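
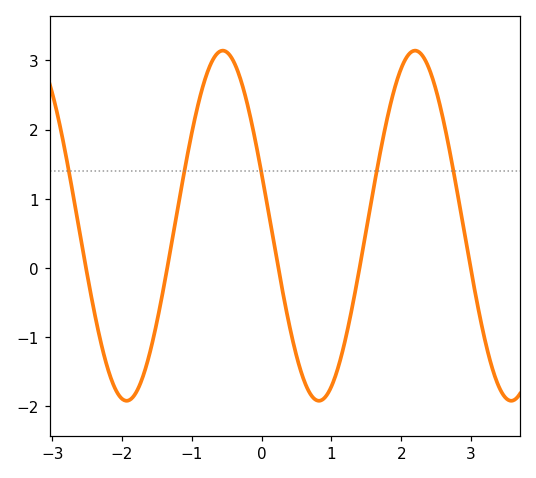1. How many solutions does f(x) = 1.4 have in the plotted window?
5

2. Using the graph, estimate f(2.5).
2.57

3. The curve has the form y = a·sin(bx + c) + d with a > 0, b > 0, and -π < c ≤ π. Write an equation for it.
y = 2.53sin(2.28x + 2.84) + 0.61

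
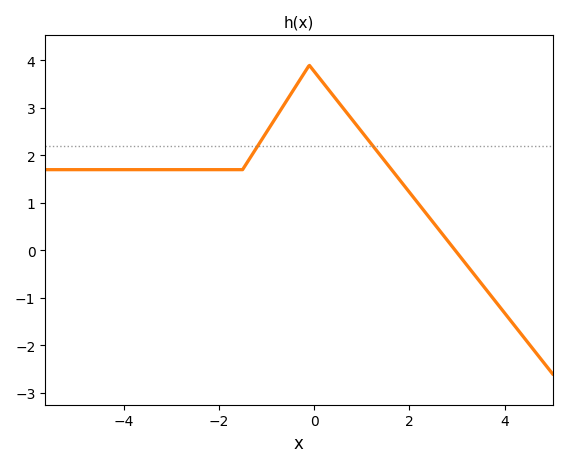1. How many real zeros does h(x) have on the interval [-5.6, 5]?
1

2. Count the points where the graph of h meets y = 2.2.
2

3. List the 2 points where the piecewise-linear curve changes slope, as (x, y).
(-1.5, 1.7); (-0.1, 3.9)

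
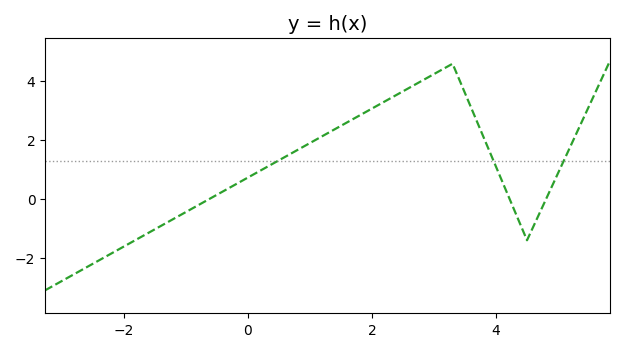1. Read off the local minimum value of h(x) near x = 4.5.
-1.4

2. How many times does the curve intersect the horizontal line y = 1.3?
3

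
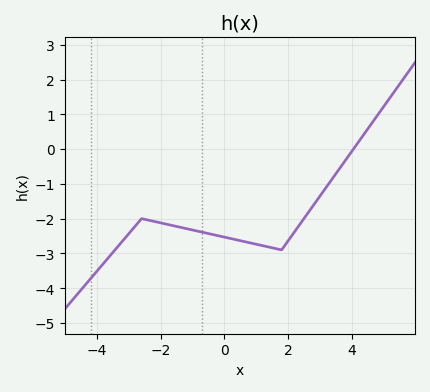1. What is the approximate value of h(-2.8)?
-2.2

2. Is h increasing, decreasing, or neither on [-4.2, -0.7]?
neither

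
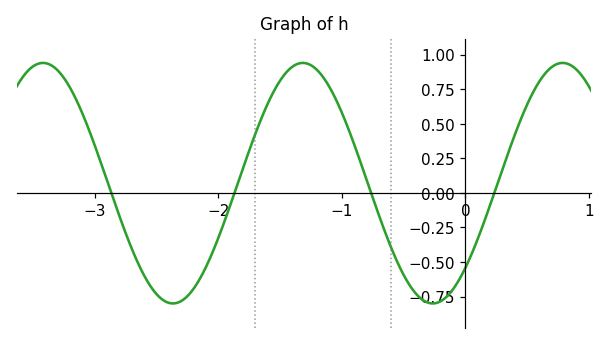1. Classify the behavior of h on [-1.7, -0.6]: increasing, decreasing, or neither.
neither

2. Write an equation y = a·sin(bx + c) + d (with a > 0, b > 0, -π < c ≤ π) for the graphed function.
y = 0.87sin(3x - 0.78) + 0.07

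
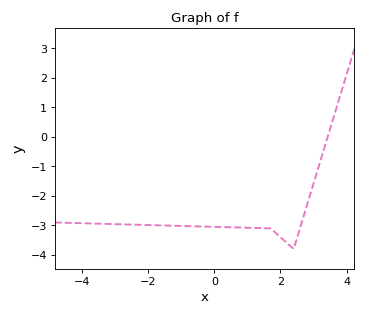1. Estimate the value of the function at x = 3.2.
-0.842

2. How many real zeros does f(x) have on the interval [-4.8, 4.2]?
1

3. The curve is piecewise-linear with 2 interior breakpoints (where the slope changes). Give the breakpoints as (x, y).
(1.7, -3.1); (2.4, -3.8)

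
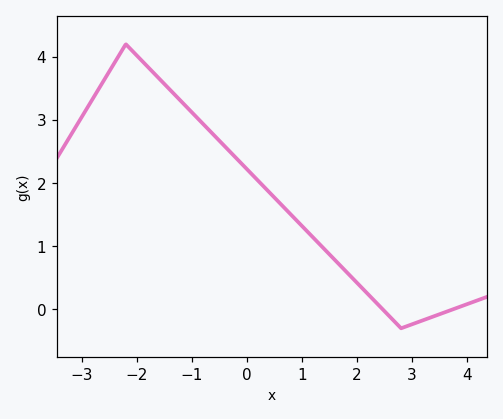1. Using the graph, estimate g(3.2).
-0.172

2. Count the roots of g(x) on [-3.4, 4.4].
2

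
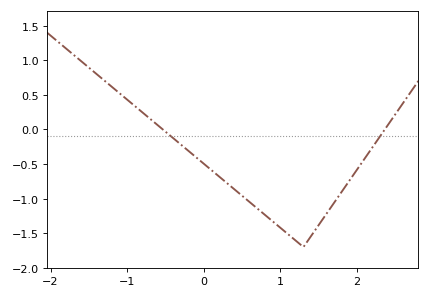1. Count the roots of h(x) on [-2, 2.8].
2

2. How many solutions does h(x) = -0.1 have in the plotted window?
2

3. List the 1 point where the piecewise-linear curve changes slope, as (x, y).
(1.3, -1.7)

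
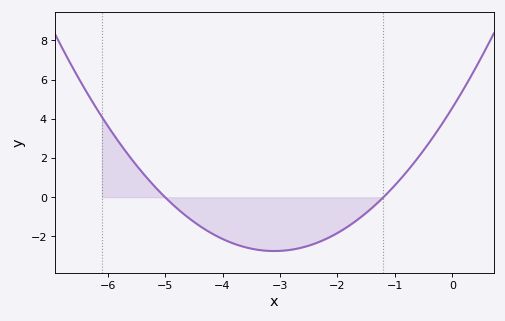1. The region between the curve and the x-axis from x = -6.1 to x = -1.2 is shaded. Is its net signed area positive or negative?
negative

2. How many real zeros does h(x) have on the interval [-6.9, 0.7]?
2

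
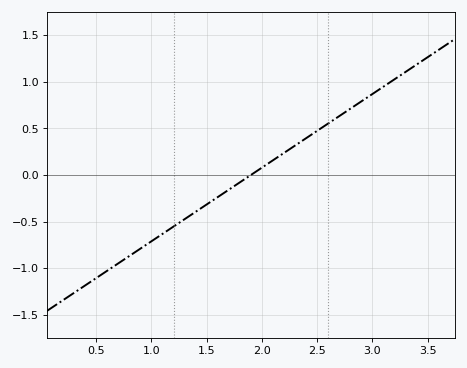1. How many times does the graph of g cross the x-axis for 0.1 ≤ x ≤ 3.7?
1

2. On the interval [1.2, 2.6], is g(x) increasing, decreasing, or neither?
increasing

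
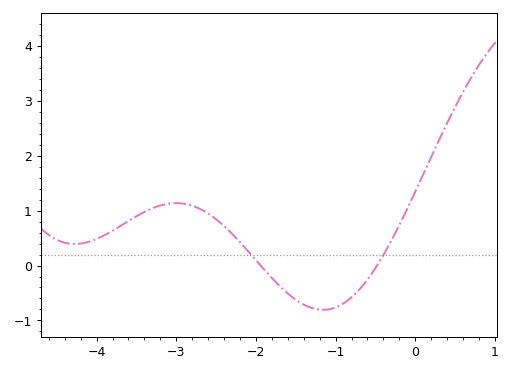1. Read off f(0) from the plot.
1.3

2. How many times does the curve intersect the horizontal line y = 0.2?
2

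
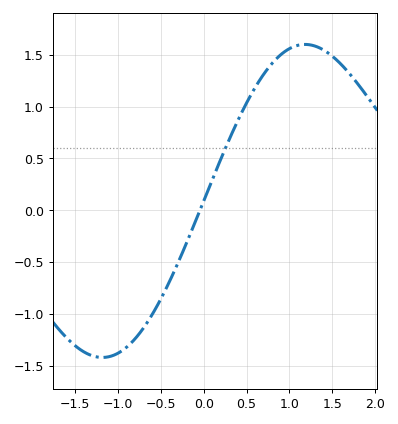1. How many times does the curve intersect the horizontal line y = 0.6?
1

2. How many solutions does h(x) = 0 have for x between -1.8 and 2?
1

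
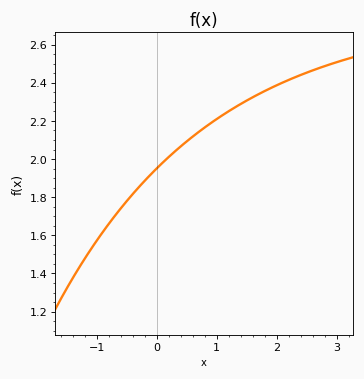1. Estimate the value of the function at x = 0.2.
2.01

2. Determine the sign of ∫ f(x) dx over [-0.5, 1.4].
positive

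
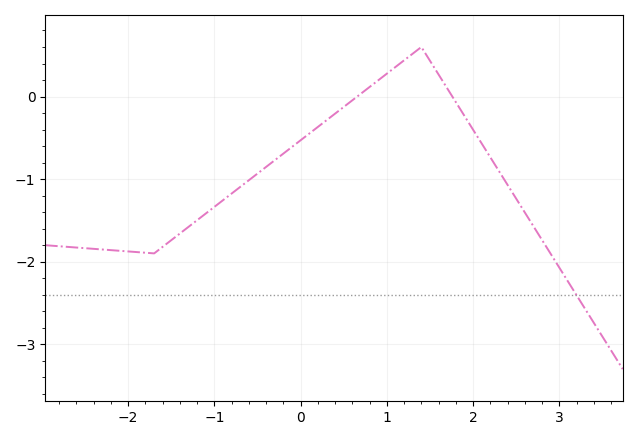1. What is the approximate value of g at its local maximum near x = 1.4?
0.598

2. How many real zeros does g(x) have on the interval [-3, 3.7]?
2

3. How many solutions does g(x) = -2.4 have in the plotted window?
1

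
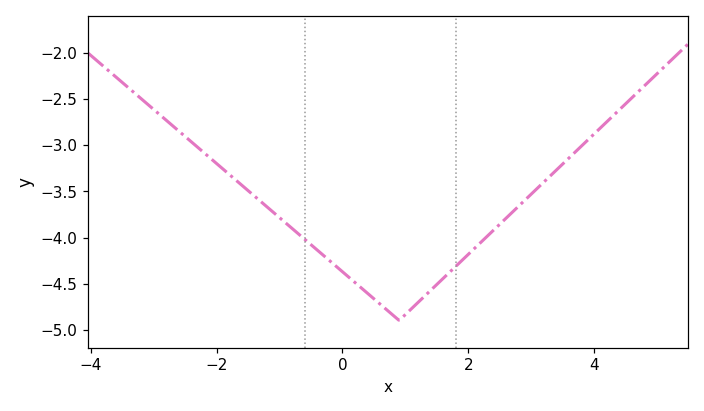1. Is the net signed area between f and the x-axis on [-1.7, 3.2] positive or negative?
negative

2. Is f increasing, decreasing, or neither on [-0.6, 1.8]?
neither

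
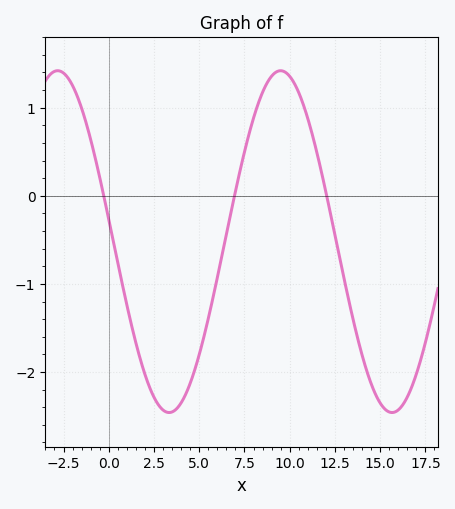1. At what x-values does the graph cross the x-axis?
-0.5, 7, 12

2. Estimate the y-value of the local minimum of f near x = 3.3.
-2.5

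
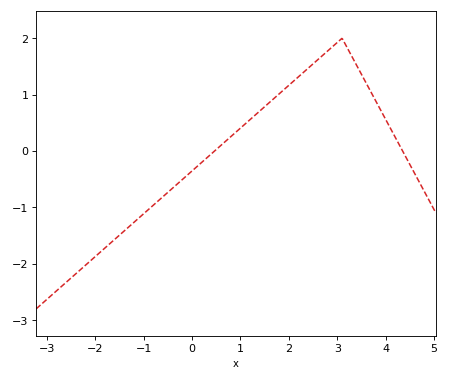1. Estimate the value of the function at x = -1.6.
-1.6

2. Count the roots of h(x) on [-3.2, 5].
2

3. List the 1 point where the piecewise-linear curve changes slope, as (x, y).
(3.1, 2)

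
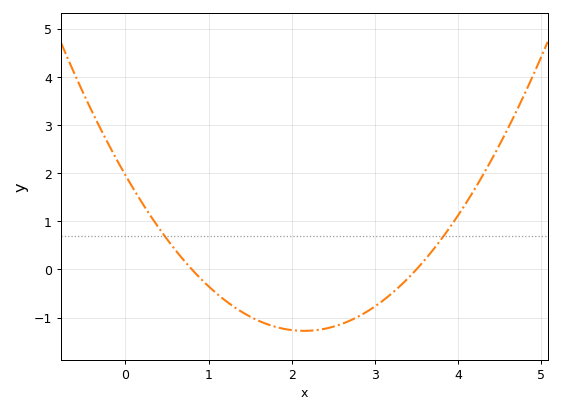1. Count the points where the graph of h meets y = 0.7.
2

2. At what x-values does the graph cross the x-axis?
0.8, 3.5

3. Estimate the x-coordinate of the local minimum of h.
2.15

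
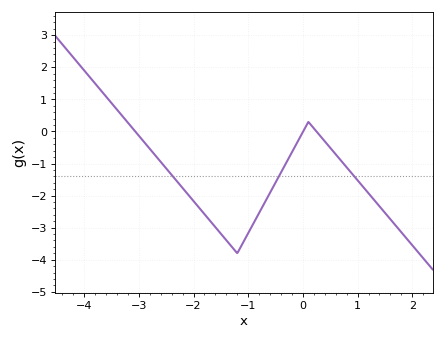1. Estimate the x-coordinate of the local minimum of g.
-1.2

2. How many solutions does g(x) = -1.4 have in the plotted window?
3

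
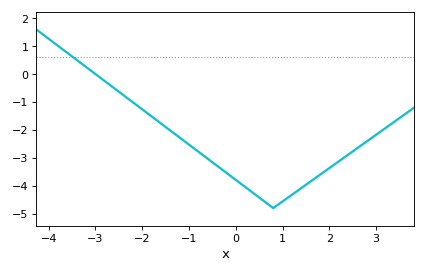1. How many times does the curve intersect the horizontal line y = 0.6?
1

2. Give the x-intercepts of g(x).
-3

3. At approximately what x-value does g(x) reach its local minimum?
0.8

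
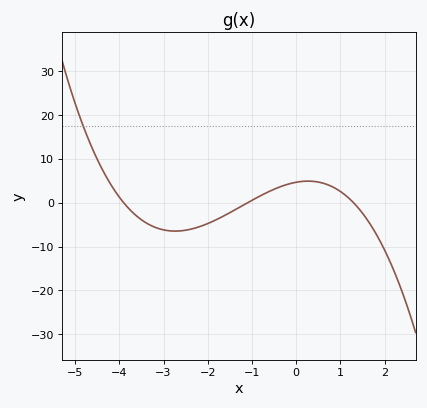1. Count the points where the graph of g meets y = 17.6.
1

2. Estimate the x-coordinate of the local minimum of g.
-2.8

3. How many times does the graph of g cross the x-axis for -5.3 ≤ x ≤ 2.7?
3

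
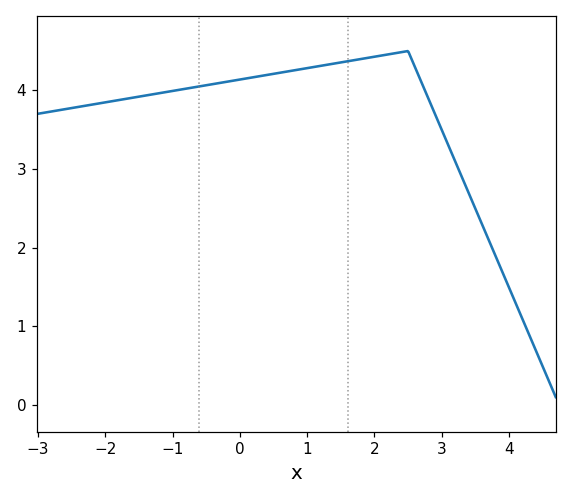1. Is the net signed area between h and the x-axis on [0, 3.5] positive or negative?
positive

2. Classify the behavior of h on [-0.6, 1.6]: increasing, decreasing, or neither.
increasing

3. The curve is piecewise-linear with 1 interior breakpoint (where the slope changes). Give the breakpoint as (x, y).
(2.5, 4.5)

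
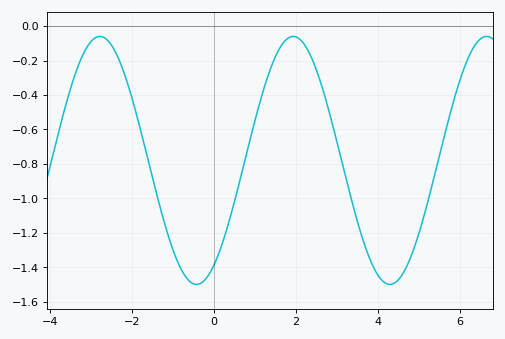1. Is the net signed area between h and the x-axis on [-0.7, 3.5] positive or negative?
negative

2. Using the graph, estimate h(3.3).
-0.96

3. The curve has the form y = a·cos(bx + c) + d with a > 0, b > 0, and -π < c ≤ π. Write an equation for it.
y = 0.72cos(1.3x - 2.6) - 0.78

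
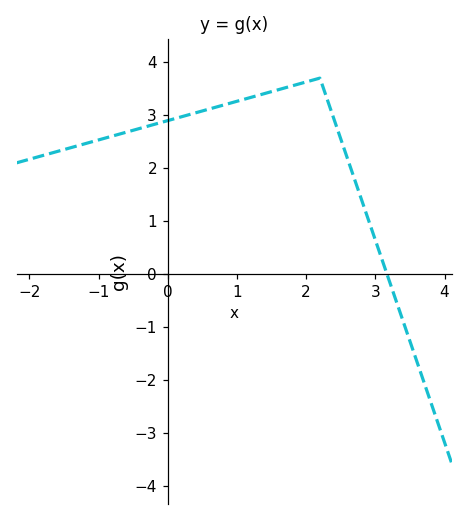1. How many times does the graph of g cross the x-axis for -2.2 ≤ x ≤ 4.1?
1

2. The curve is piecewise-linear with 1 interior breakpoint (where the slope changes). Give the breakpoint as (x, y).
(2.2, 3.7)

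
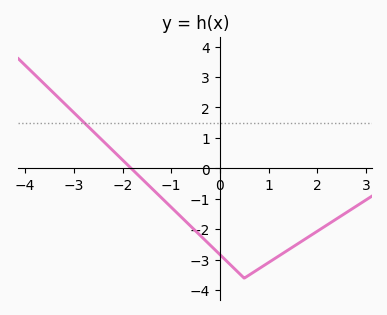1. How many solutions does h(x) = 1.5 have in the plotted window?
1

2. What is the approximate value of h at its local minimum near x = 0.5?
-3.6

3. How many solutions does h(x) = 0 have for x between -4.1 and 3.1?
1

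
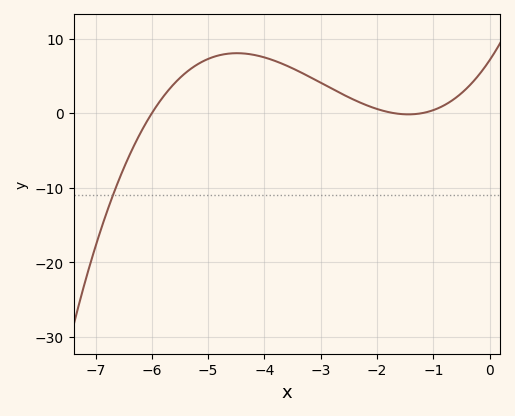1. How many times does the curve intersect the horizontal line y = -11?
1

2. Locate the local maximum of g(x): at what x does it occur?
-4.4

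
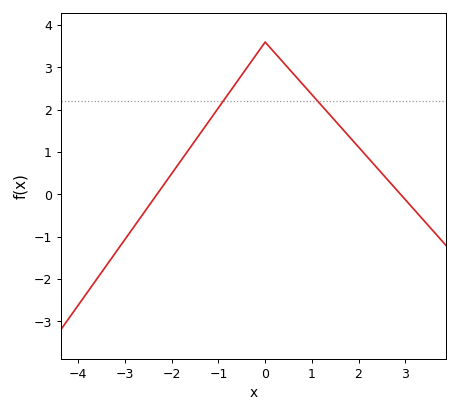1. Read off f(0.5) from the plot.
2.98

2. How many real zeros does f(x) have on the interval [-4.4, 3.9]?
2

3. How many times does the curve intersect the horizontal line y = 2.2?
2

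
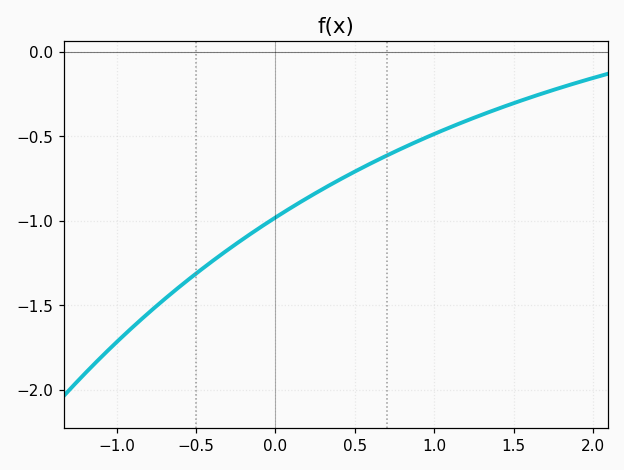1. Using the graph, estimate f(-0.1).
-1.04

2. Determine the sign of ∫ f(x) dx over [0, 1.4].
negative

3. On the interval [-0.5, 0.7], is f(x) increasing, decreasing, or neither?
increasing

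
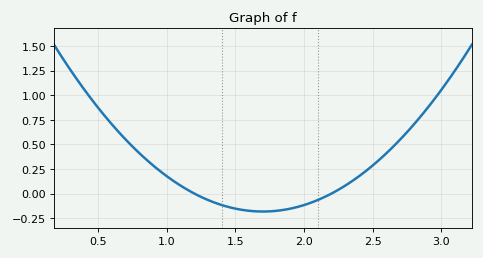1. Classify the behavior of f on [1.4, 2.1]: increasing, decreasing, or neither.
neither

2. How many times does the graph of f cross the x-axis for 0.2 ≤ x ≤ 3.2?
2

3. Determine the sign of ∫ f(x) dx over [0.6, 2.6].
positive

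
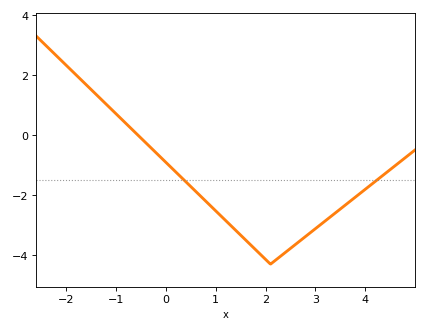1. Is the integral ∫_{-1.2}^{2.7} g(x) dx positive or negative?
negative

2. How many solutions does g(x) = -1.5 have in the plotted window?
2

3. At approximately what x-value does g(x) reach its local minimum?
2.1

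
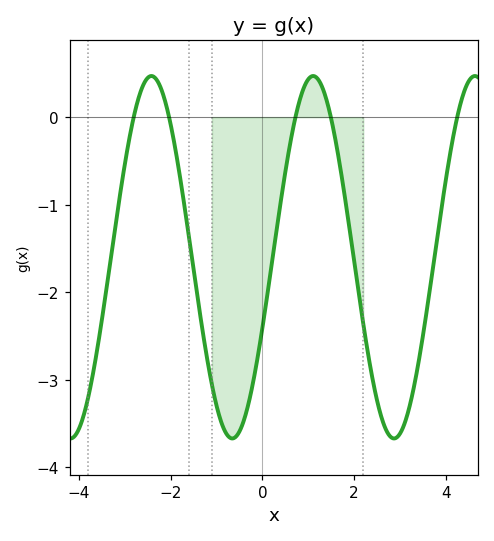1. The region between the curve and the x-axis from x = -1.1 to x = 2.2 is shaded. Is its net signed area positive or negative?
negative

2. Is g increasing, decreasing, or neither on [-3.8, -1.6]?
neither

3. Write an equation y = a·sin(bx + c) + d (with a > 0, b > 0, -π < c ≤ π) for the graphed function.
y = 2.07sin(1.78x - 0.402) - 1.6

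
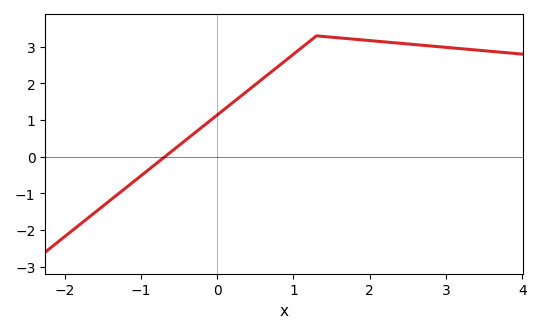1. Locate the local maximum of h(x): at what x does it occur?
1.3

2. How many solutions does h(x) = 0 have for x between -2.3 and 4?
1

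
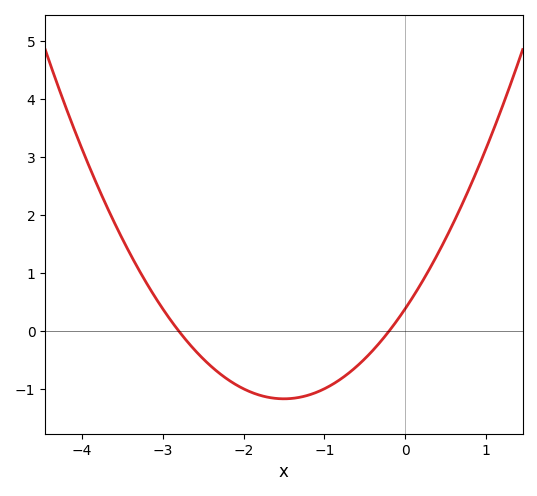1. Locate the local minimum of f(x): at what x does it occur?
-1.5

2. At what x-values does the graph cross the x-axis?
-2.8, -0.2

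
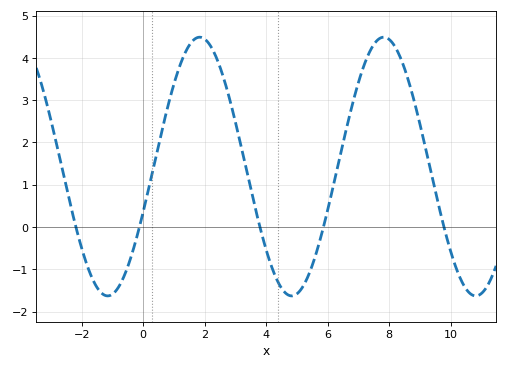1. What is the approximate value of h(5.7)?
-0.442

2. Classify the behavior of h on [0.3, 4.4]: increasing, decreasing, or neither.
neither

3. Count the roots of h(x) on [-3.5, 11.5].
5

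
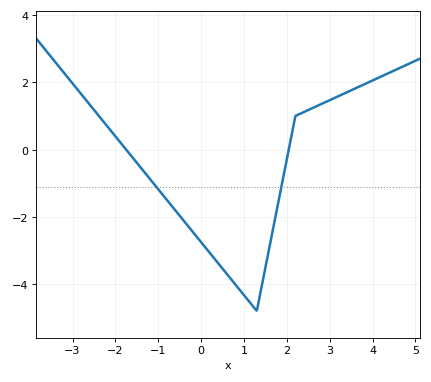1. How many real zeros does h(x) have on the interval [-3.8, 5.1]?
2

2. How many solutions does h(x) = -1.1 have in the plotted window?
2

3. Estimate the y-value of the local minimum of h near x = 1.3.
-4.8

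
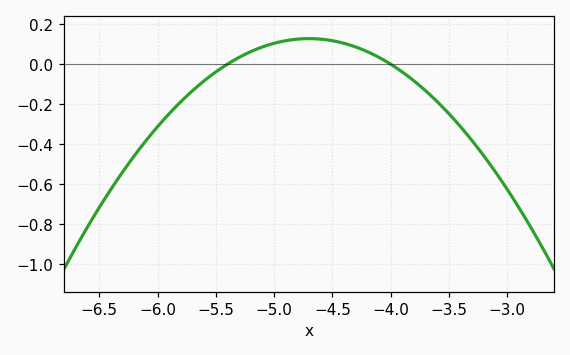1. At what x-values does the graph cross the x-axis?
-5.4, -4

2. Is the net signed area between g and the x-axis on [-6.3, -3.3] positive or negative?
negative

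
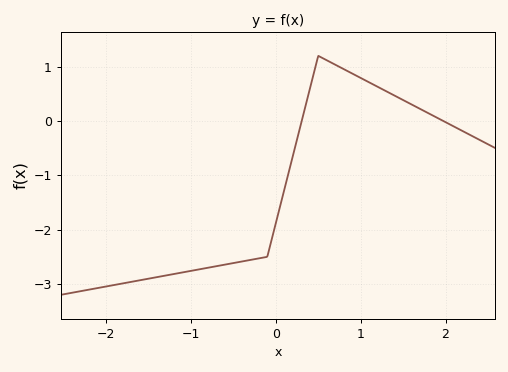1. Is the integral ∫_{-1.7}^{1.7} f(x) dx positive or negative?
negative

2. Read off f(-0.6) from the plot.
-2.64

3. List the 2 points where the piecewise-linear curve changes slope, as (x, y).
(-0.1, -2.5); (0.5, 1.2)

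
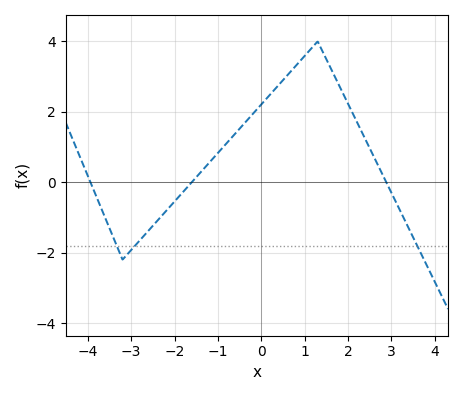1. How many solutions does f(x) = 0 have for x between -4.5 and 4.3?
3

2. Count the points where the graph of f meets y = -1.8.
3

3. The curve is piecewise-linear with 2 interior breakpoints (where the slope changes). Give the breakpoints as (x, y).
(-3.2, -2.2); (1.3, 4)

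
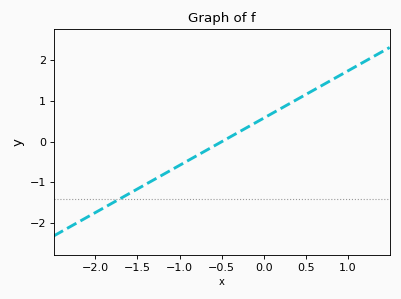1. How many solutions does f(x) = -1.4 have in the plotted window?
1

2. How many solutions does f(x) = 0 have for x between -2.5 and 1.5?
1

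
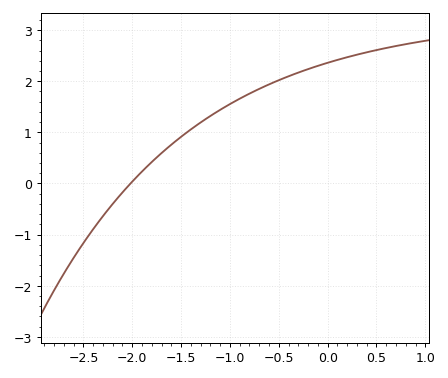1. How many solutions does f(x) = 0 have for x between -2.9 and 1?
1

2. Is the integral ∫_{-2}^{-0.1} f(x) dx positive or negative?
positive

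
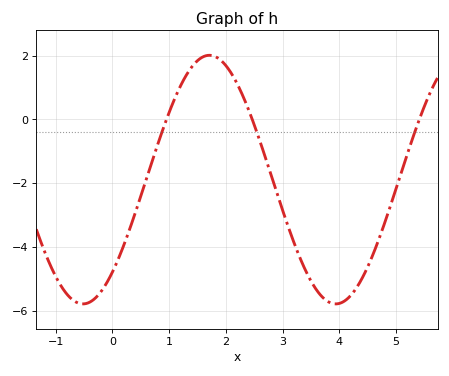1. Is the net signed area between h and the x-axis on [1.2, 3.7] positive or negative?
negative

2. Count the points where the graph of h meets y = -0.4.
3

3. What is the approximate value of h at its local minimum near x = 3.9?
-5.8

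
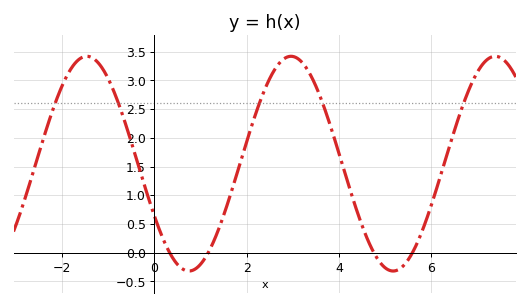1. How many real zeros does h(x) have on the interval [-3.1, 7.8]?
4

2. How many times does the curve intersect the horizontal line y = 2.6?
5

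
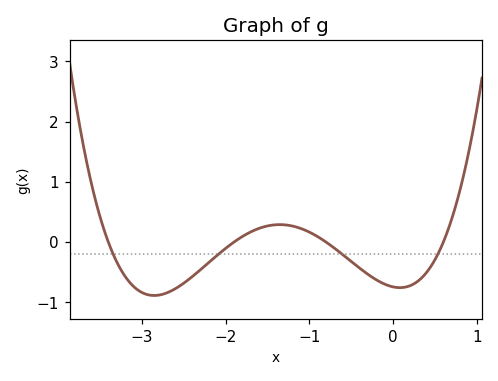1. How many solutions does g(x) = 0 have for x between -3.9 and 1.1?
4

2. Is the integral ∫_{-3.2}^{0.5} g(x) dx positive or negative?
negative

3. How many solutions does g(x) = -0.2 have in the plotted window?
4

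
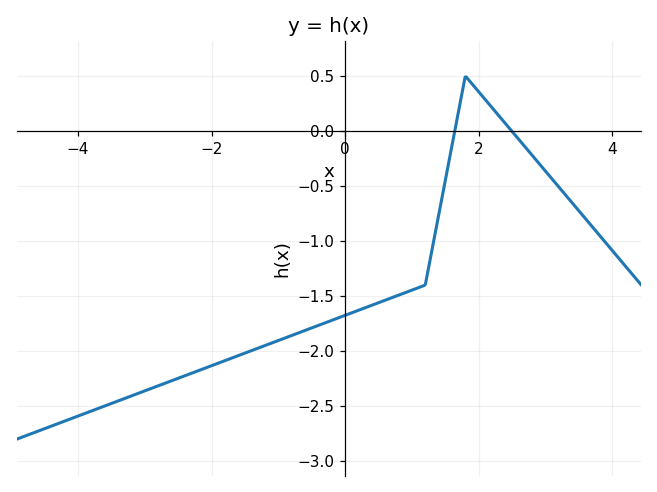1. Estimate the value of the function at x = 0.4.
-1.6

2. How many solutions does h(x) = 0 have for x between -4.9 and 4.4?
2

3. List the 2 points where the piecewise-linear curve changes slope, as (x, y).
(1.2, -1.4); (1.8, 0.5)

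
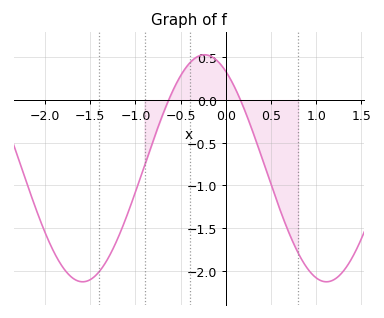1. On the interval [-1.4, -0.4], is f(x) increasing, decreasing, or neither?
increasing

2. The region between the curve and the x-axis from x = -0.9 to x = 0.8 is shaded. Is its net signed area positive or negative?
negative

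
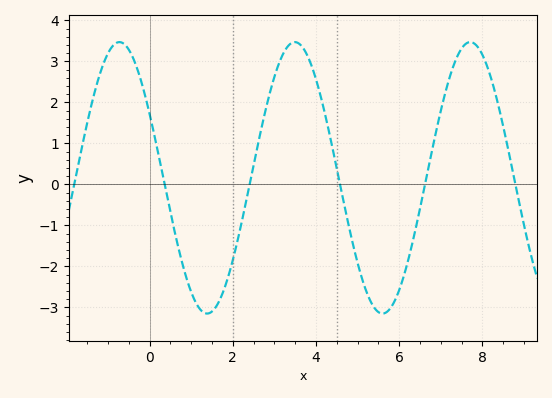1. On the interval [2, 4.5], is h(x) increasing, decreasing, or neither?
neither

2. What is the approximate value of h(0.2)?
0.792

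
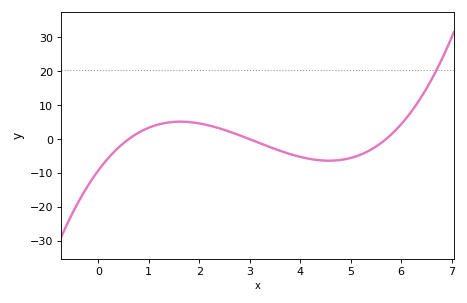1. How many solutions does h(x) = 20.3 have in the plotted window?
1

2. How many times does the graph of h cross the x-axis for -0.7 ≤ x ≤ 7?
3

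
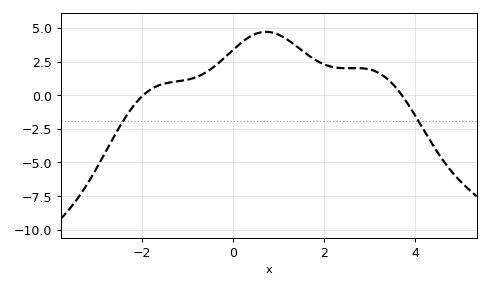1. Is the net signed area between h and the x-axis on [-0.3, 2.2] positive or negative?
positive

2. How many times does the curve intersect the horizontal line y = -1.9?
2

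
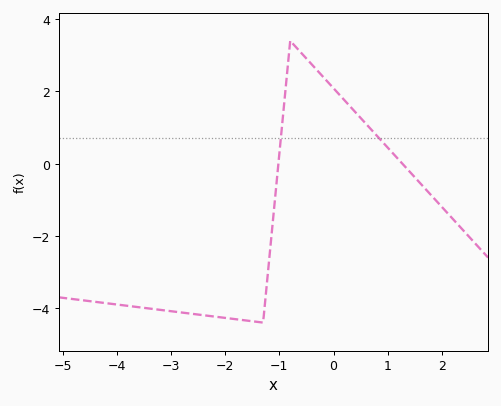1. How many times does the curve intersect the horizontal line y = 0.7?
2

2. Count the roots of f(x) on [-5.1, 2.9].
2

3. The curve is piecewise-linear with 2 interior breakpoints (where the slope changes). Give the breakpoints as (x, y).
(-1.3, -4.4); (-0.8, 3.4)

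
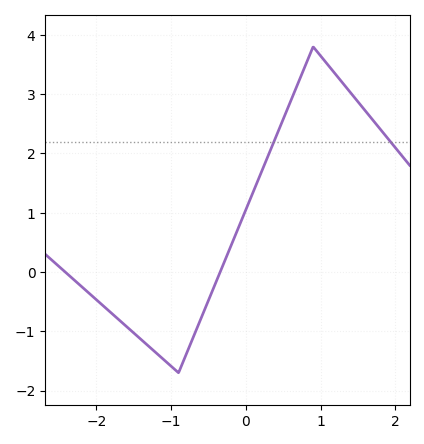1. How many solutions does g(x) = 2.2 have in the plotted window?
2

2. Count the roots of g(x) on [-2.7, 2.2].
2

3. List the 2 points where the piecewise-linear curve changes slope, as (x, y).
(-0.9, -1.7); (0.9, 3.8)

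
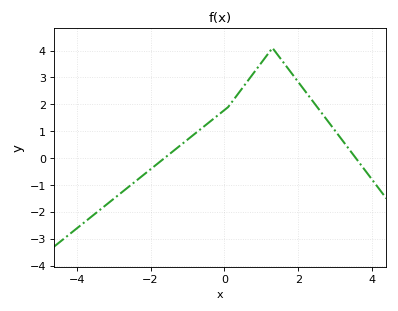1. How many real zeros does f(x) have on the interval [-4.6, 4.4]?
2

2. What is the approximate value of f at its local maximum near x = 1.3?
4.1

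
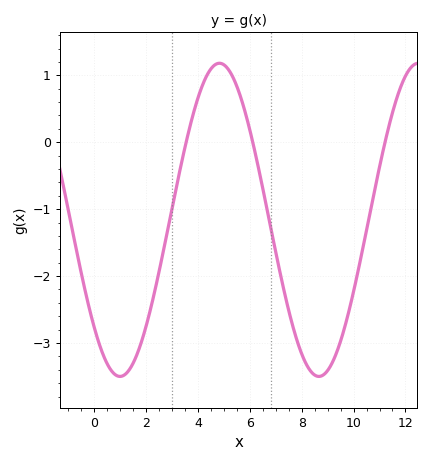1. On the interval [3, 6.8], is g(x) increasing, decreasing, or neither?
neither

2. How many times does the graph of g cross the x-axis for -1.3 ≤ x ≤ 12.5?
3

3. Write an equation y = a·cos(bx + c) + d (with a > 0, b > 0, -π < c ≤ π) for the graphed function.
y = 2.34cos(0.82x + 2.32) - 1.16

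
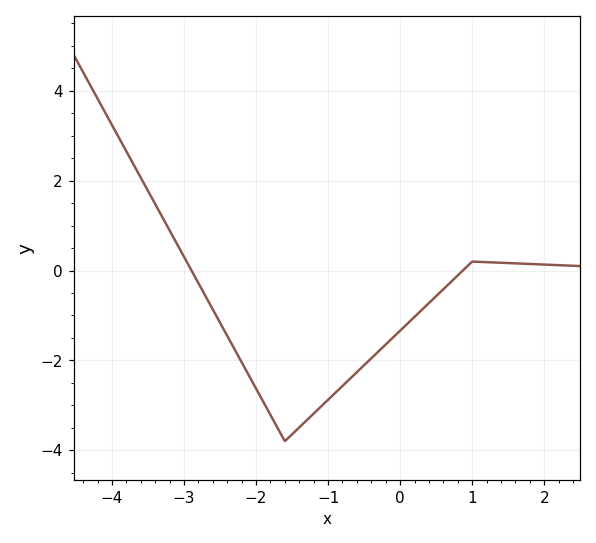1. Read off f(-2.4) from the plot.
-1.4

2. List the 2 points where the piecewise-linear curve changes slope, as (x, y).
(-1.6, -3.8); (1, 0.2)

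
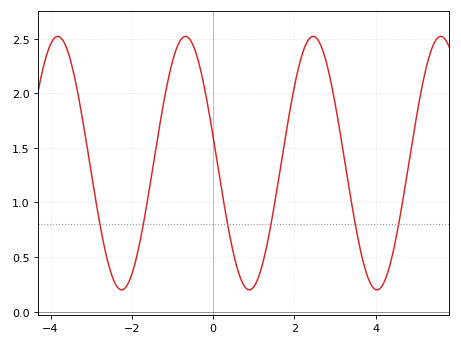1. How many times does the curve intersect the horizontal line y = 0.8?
6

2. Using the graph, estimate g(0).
1.6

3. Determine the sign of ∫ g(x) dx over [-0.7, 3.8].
positive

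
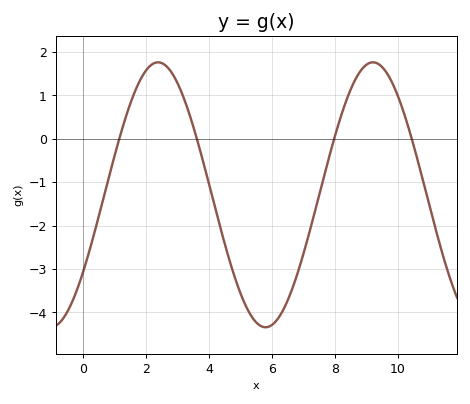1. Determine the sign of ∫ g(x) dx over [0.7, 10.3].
negative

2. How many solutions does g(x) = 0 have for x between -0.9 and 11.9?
4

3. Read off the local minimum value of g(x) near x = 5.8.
-4.3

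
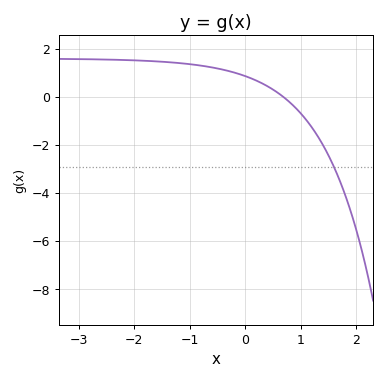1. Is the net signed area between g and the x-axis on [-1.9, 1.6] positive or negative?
positive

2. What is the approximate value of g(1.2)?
-1.28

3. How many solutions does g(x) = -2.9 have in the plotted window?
1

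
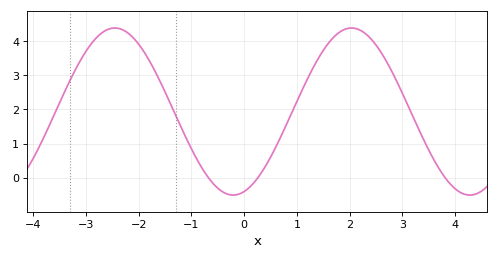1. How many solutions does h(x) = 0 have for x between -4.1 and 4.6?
3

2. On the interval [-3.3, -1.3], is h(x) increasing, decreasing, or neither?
neither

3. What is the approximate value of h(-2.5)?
4.38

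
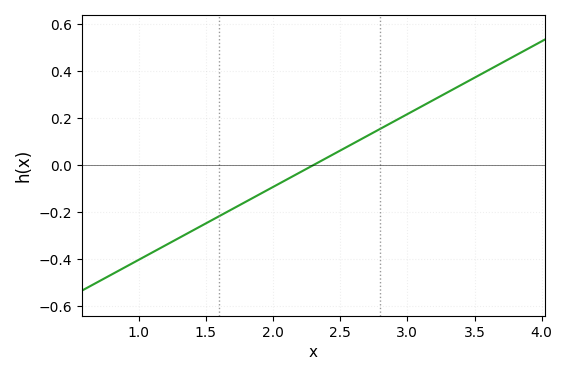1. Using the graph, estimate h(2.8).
0.16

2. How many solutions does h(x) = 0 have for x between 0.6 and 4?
1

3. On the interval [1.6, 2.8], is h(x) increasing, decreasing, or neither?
increasing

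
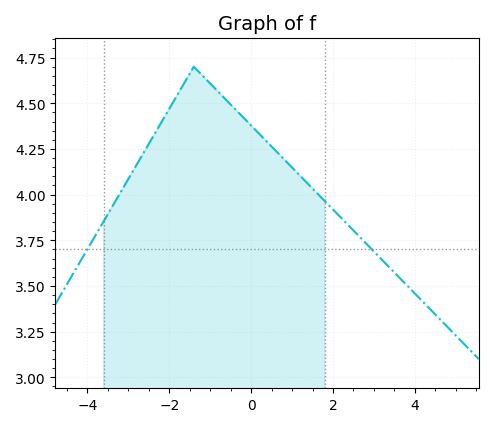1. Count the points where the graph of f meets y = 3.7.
2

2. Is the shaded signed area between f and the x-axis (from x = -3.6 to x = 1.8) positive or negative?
positive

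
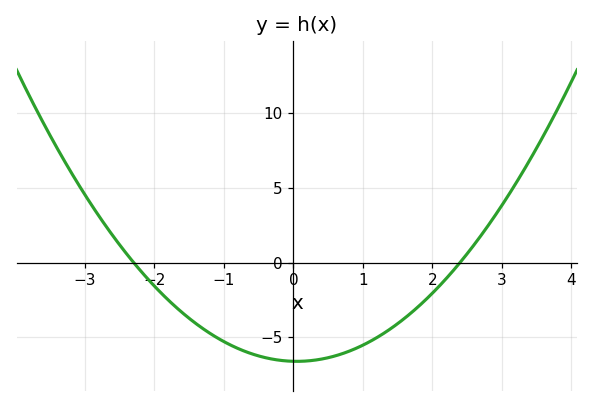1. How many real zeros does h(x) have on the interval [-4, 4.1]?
2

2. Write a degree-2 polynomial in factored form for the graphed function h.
y = 1.2(x + 2.3)(x - 2.4)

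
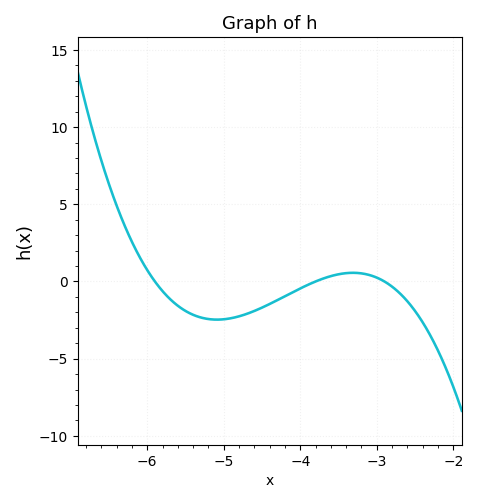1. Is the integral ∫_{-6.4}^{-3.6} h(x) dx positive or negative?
negative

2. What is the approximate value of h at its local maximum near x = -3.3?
0.562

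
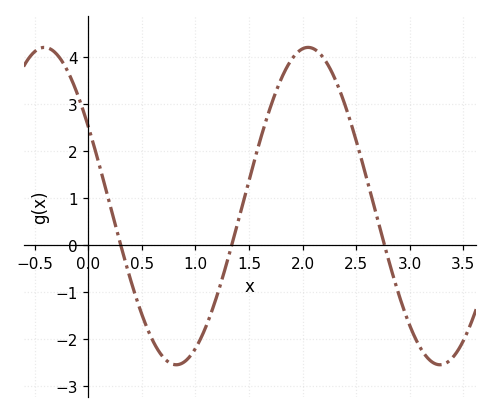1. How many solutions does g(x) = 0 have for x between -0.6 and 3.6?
3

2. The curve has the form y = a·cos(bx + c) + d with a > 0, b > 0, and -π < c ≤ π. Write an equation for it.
y = 3.37cos(2.5x + 1) + 0.83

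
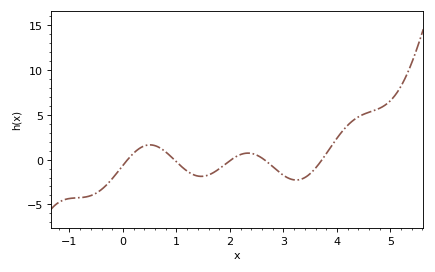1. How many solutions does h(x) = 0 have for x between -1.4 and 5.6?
5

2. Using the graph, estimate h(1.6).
-1.5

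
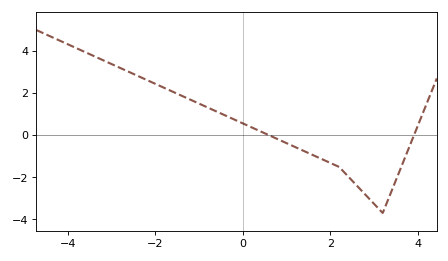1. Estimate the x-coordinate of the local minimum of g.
3.2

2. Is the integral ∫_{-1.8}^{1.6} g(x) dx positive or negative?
positive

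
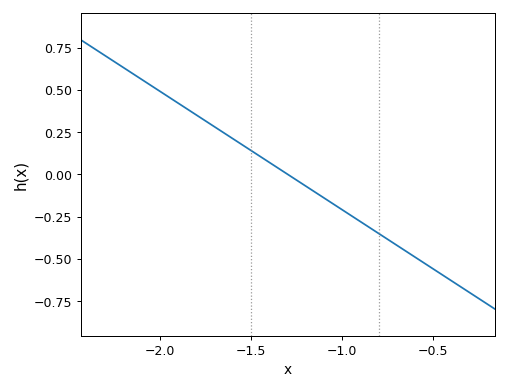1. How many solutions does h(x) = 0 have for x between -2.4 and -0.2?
1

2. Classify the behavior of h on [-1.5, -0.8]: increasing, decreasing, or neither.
decreasing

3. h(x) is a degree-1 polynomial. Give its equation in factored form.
y = -0.7(x + 1.3)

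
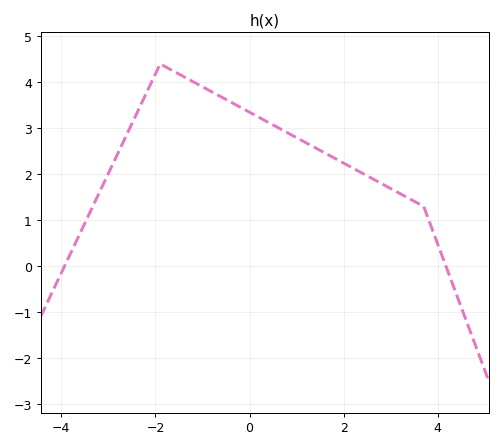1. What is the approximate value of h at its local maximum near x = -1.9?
4.4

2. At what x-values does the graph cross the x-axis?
-3.93, 4.17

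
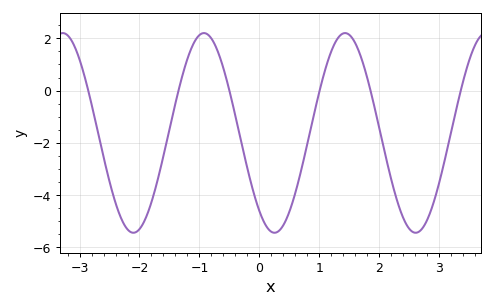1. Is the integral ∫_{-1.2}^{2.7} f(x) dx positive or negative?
negative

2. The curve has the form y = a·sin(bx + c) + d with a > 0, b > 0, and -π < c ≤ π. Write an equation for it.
y = 3.82sin(2.67x - 2.24) - 1.62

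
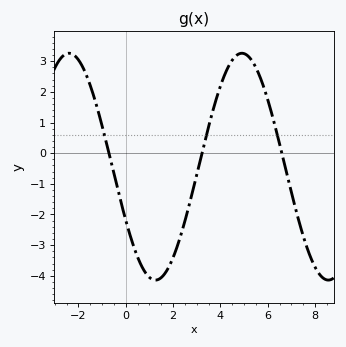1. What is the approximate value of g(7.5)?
-2.7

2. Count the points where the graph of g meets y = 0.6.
3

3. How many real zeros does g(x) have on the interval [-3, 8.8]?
3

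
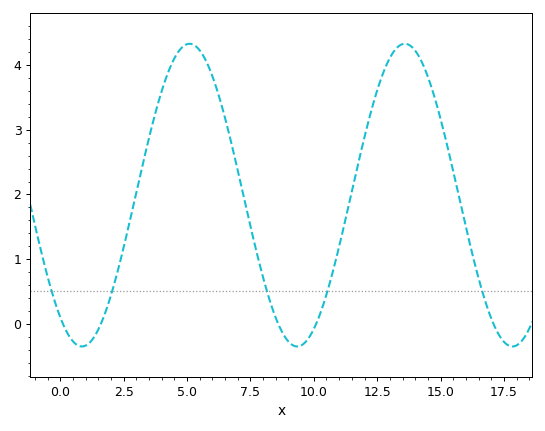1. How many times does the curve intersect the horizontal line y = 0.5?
5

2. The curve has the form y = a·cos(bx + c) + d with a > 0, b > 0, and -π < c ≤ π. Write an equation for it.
y = 2.34cos(0.74x + 2.51) + 1.99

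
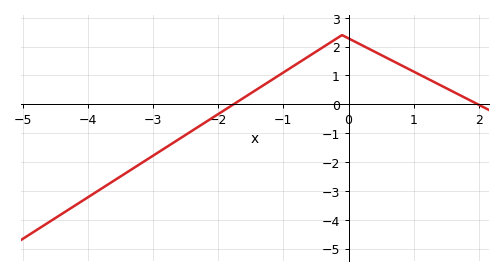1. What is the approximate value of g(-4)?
-3.22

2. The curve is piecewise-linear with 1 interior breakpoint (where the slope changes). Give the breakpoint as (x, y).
(-0.1, 2.4)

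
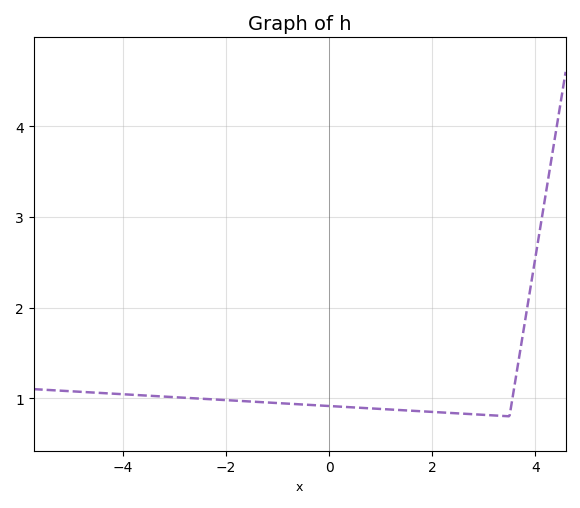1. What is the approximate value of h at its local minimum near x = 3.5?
0.8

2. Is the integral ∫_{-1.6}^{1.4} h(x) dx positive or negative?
positive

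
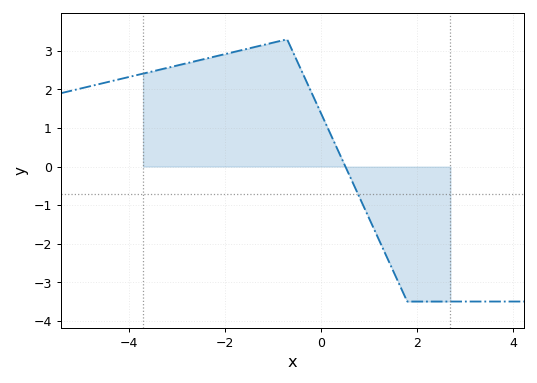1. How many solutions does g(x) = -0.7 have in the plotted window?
1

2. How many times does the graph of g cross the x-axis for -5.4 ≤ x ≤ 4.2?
1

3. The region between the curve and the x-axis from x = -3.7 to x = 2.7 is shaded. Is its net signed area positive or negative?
positive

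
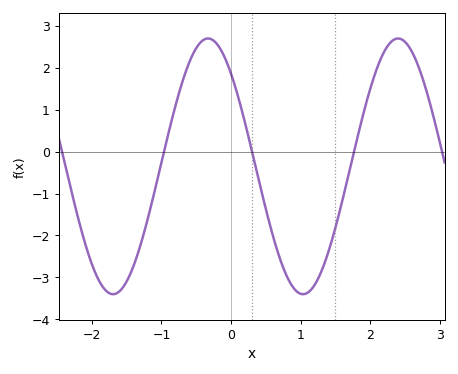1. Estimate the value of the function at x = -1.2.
-1.62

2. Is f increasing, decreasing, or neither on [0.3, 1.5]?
neither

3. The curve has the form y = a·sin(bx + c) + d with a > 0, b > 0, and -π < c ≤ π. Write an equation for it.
y = 3.05sin(2.3x + 2.33) - 0.35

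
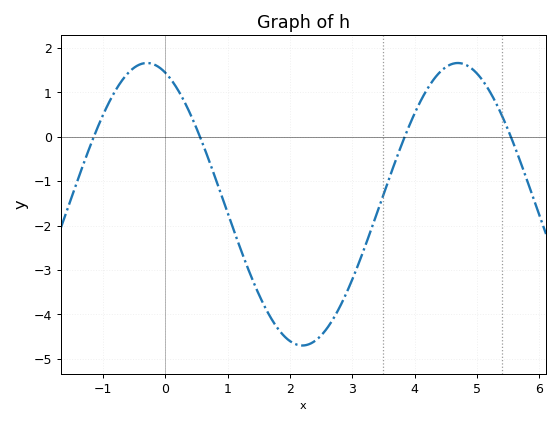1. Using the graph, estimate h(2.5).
-4.47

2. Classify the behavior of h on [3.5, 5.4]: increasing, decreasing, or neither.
neither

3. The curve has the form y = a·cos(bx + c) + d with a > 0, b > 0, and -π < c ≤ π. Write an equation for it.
y = 3.18cos(1.26x + 0.372) - 1.52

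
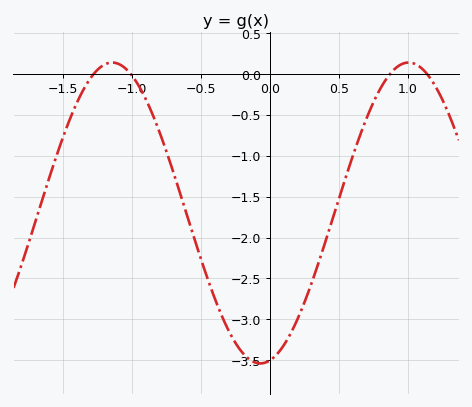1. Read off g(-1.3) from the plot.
-0.045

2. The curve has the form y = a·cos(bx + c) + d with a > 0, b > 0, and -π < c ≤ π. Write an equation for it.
y = 1.84cos(2.92x - 2.94) - 1.7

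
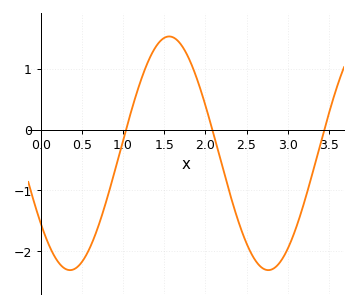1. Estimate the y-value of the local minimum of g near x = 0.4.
-2.3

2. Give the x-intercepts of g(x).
1, 2.1, 3.4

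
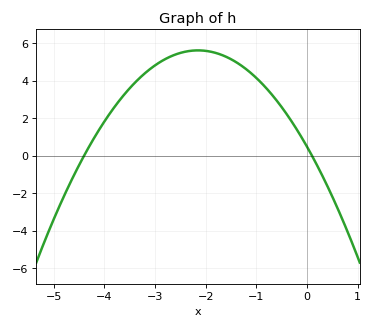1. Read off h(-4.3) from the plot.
0.4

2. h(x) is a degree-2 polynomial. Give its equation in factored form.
y = -1.11(x + 4.4)(x - 0.1)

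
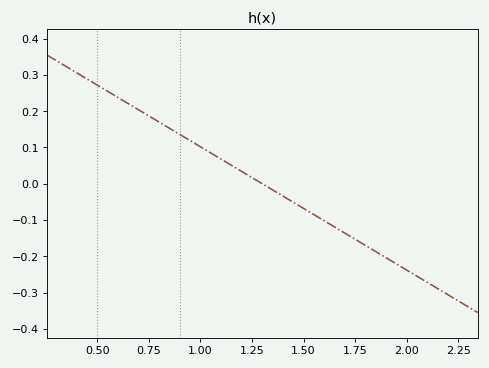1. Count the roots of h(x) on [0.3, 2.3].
1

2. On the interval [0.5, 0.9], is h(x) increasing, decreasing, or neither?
decreasing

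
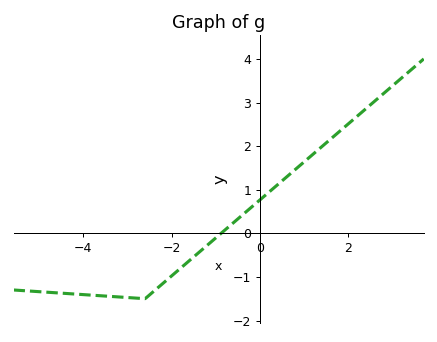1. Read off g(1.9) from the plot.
2.4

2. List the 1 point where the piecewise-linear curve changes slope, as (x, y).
(-2.6, -1.5)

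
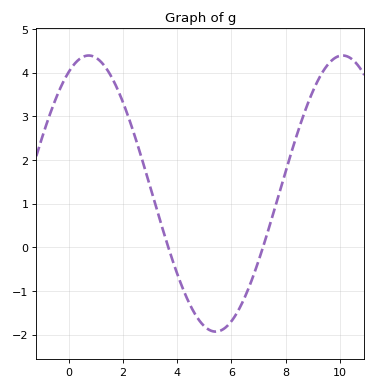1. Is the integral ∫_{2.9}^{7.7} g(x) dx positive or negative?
negative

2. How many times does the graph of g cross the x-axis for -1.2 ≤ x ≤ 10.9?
2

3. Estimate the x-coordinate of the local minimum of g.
5.42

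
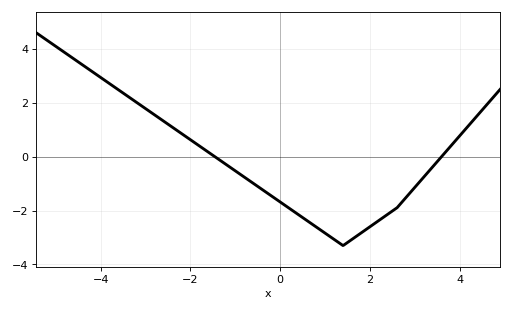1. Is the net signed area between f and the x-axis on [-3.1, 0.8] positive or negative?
negative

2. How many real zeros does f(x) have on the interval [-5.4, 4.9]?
2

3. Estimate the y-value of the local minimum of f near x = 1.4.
-3.2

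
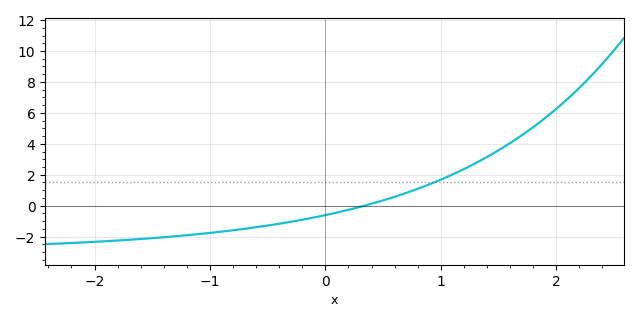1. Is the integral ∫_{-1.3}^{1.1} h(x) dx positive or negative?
negative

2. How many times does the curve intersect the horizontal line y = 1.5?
1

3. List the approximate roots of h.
0.34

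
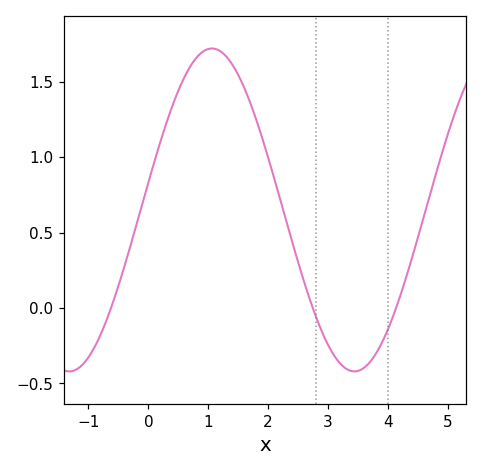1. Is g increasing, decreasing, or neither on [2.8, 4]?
neither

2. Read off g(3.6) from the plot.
-0.4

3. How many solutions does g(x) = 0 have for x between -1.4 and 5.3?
3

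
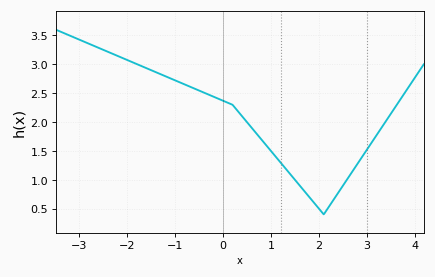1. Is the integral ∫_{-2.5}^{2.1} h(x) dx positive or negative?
positive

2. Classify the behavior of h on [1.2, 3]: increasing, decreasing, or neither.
neither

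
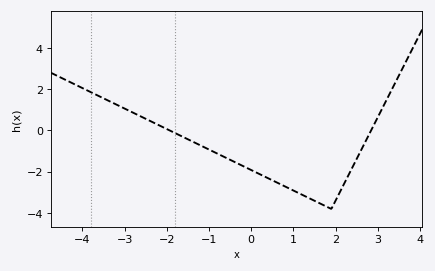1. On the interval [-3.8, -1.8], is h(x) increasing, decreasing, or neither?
decreasing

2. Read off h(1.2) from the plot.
-3.2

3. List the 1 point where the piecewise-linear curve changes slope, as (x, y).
(1.9, -3.8)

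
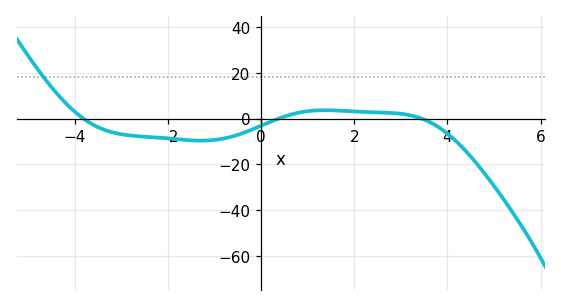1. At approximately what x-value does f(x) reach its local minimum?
-1.29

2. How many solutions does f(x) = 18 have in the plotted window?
1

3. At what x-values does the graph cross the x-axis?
-3.81, 0.38, 3.45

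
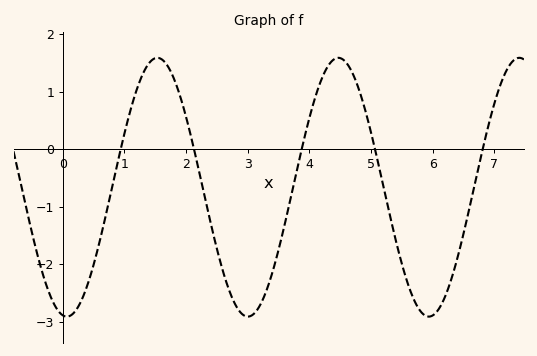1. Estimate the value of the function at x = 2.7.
-2.5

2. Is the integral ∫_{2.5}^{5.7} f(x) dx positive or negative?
negative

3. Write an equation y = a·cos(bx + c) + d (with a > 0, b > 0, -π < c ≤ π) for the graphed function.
y = 2.25cos(2.1x + 3) - 0.66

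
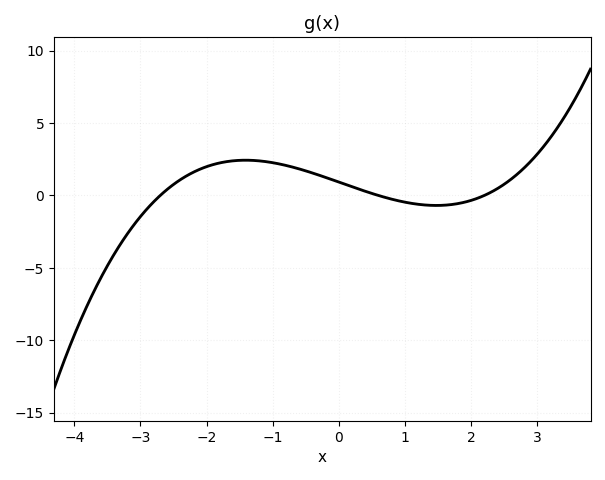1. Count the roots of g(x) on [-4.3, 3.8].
3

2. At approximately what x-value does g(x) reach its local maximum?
-1.4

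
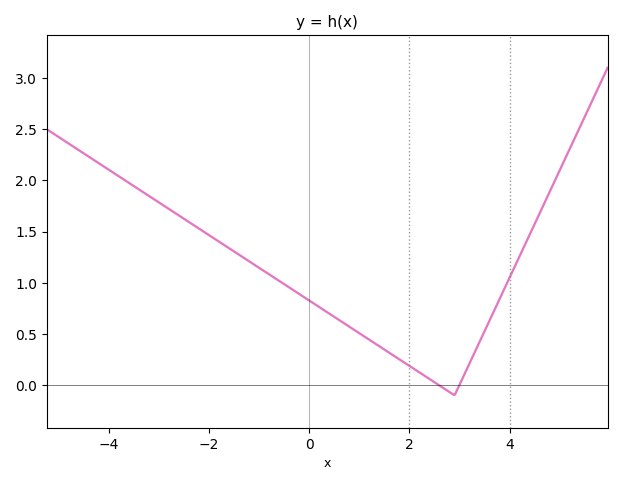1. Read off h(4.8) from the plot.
1.9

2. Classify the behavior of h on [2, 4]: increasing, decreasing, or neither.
neither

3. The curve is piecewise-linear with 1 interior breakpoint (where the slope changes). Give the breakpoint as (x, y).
(2.9, -0.1)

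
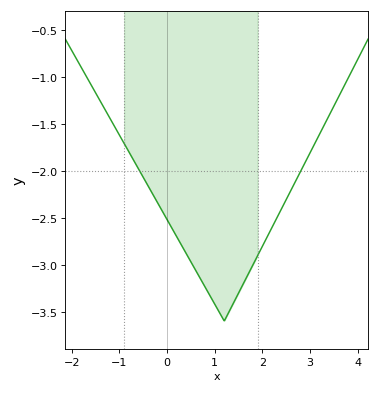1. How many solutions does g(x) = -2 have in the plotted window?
2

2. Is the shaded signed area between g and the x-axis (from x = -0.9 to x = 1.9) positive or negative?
negative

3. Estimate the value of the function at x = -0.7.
-1.9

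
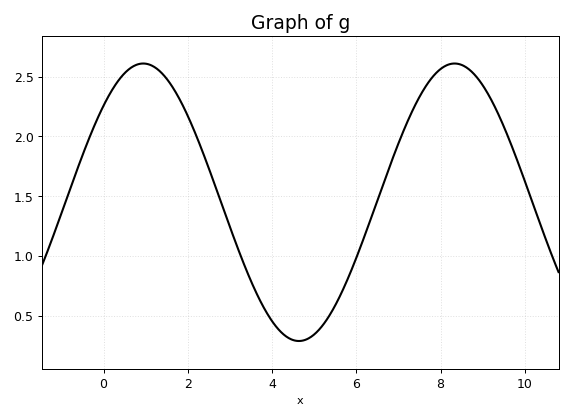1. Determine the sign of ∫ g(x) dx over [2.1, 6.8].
positive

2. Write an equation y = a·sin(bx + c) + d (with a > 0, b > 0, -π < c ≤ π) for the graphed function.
y = 1.16sin(0.85x + 0.772) + 1.45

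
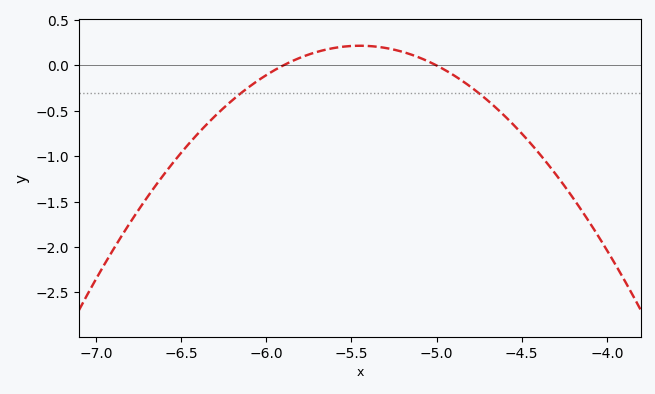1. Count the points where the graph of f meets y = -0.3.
2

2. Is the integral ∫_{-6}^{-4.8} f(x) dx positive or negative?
positive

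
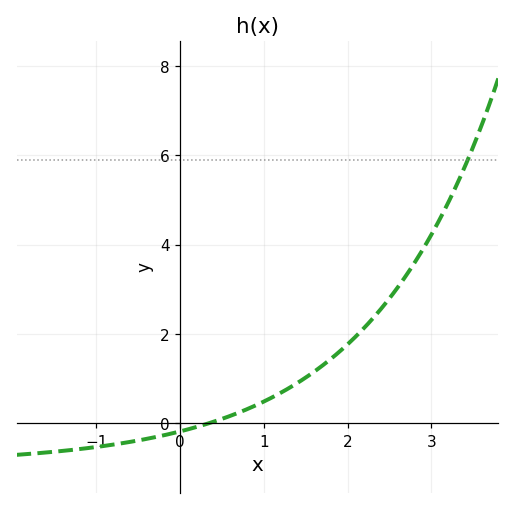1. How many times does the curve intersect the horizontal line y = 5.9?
1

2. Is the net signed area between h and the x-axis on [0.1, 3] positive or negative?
positive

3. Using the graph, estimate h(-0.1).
-0.2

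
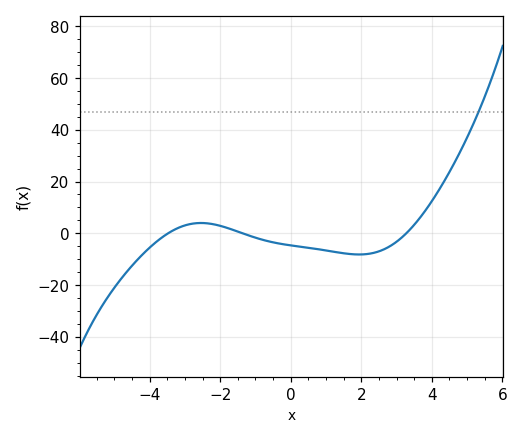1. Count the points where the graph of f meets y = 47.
1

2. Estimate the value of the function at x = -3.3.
2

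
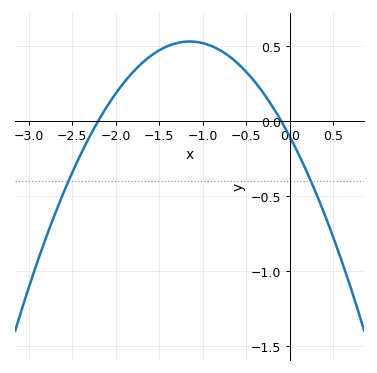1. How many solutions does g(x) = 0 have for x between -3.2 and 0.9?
2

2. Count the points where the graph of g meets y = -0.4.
2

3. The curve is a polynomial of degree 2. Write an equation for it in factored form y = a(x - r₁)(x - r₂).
y = -0.48(x + 2.2)(x + 0.1)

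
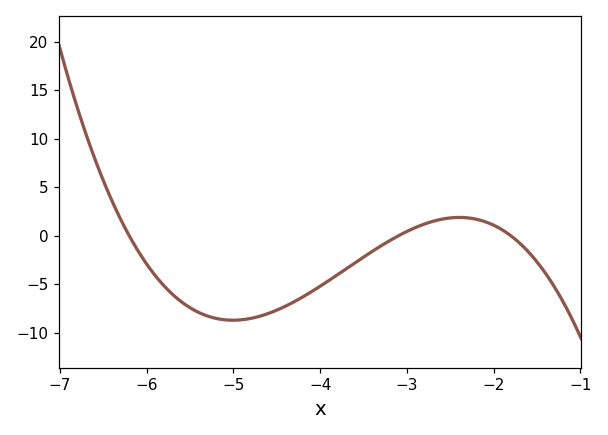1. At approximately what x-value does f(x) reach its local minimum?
-5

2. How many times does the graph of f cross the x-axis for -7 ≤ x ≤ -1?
3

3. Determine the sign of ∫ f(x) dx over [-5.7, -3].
negative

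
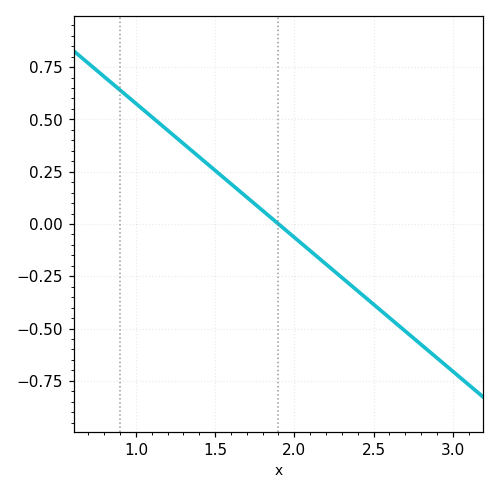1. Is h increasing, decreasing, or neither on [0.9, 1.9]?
decreasing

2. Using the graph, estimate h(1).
0.576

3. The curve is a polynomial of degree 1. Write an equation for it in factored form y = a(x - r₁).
y = -0.64(x - 1.9)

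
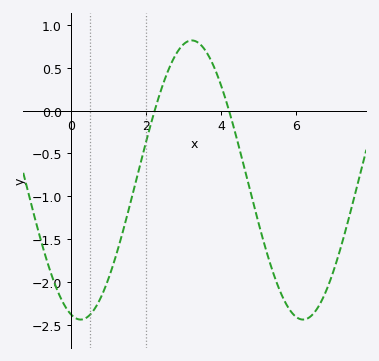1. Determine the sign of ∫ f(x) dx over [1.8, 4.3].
positive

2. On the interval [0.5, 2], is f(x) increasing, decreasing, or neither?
increasing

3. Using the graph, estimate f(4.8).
-0.95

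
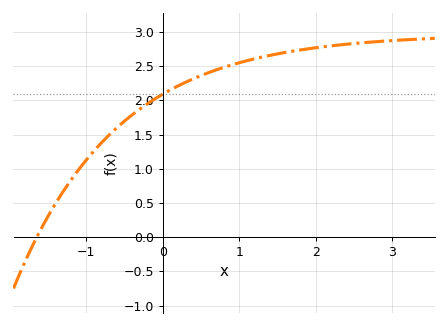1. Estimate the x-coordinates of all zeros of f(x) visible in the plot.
-1.6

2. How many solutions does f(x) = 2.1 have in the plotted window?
1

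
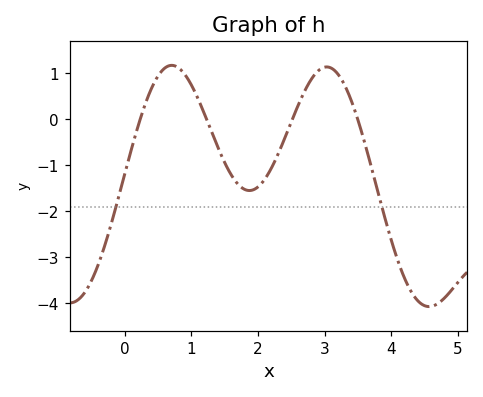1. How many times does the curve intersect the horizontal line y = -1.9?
2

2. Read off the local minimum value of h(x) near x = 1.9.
-1.55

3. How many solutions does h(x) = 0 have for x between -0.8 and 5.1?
4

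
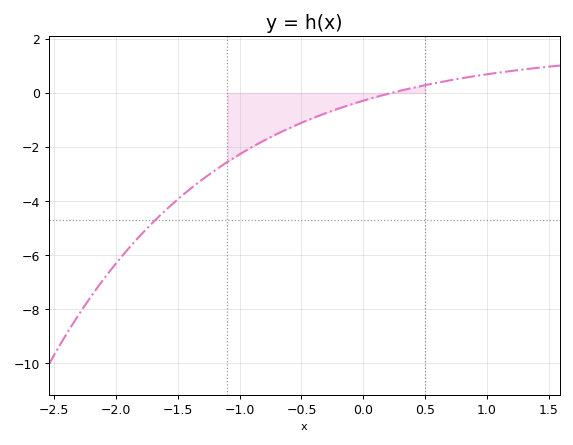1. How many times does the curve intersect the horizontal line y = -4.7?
1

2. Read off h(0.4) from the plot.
0.195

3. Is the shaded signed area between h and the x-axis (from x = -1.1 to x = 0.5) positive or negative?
negative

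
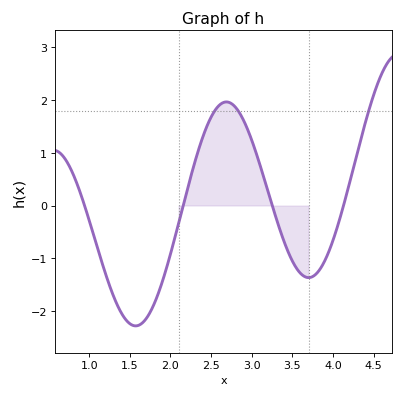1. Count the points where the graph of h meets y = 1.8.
3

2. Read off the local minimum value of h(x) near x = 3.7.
-1.4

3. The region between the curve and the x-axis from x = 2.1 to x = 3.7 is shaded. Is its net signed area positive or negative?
positive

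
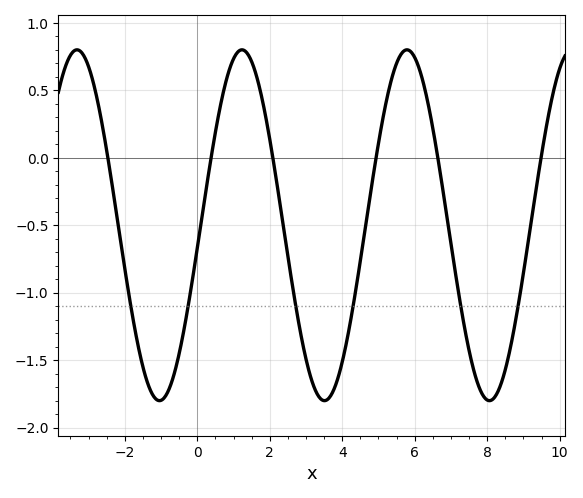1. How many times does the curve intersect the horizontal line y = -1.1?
6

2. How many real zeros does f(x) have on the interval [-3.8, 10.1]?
6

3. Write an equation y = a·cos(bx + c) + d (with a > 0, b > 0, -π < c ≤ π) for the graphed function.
y = 1.3cos(1.38x - 1.7) - 0.5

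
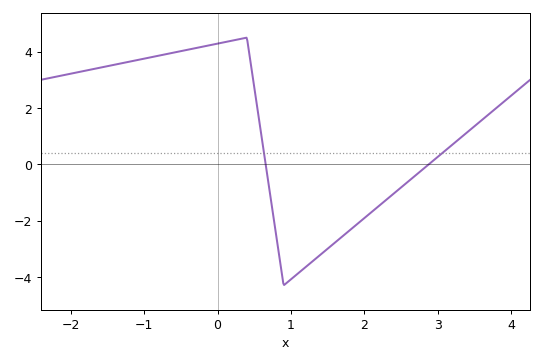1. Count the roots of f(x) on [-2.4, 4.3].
2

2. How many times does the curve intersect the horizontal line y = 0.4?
2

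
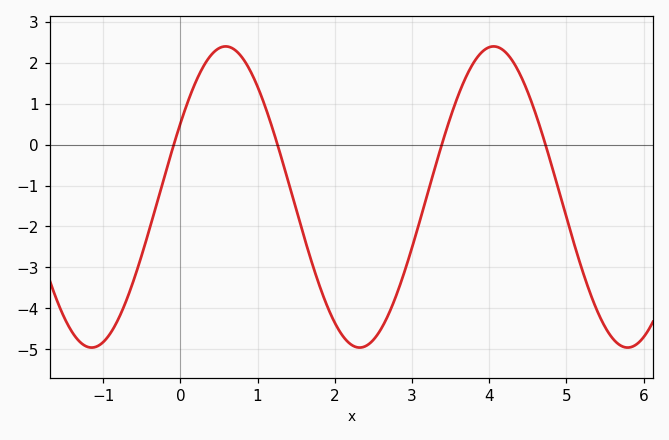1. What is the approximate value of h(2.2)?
-4.87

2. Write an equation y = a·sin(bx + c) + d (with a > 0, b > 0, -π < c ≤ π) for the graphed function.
y = 3.68sin(1.81x + 0.51) - 1.28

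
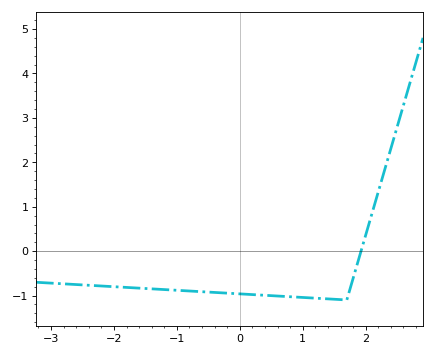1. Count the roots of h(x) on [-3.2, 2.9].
1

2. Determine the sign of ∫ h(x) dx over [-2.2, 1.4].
negative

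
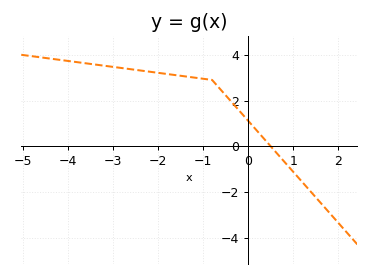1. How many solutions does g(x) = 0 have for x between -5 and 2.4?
1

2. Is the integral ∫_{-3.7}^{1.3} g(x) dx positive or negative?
positive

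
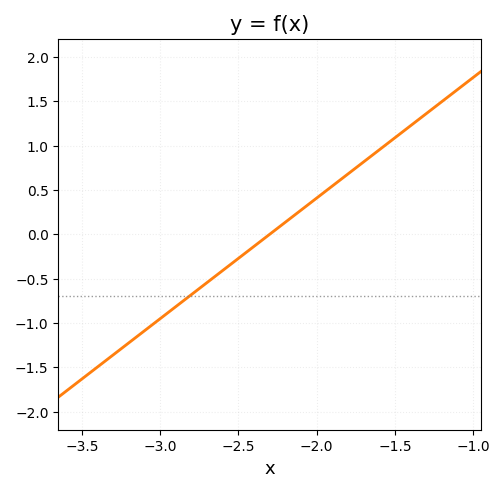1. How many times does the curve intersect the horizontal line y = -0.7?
1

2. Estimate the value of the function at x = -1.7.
0.816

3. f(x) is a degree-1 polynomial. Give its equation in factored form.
y = 1.36(x + 2.3)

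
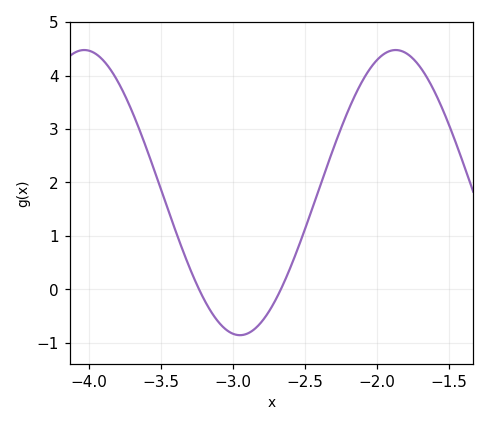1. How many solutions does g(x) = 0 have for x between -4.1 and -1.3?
2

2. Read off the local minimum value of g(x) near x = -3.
-0.9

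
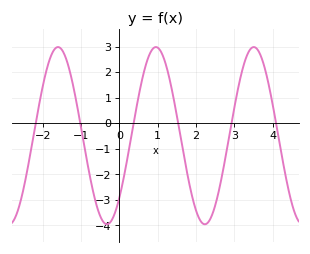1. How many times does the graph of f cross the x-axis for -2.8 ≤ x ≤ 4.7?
6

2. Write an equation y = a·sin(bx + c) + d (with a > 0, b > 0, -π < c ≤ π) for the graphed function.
y = 3.47sin(2.46x - 0.77) - 0.49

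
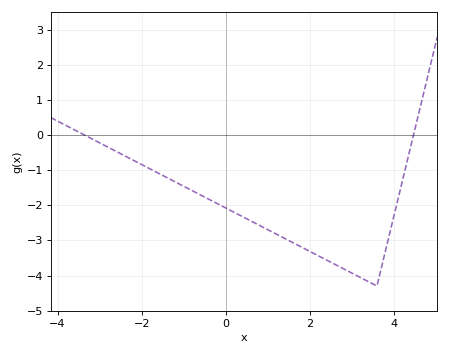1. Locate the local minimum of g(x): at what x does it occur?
3.6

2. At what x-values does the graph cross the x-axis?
-3.4, 4.4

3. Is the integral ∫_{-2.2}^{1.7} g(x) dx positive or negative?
negative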